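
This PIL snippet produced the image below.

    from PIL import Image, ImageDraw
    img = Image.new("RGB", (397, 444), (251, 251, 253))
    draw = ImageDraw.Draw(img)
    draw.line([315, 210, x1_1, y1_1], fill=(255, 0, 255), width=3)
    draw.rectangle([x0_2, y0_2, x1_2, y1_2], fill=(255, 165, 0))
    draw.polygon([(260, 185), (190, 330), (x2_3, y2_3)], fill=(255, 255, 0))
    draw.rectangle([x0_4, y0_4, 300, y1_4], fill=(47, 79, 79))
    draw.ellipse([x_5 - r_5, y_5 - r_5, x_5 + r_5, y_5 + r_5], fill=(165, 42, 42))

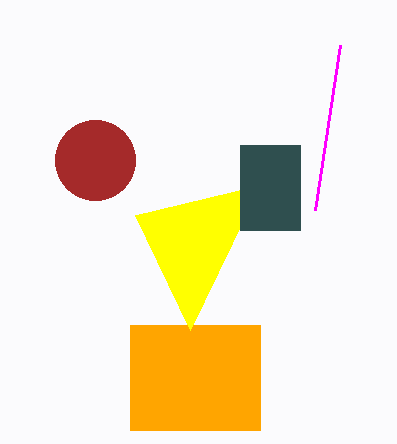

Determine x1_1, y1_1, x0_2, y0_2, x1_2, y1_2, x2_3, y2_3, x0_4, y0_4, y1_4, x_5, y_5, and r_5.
x1_1 = 340
y1_1 = 45
x0_2 = 130
y0_2 = 325
x1_2 = 260
y1_2 = 430
x2_3 = 135
y2_3 = 215
x0_4 = 240
y0_4 = 145
y1_4 = 230
x_5 = 95
y_5 = 160
r_5 = 40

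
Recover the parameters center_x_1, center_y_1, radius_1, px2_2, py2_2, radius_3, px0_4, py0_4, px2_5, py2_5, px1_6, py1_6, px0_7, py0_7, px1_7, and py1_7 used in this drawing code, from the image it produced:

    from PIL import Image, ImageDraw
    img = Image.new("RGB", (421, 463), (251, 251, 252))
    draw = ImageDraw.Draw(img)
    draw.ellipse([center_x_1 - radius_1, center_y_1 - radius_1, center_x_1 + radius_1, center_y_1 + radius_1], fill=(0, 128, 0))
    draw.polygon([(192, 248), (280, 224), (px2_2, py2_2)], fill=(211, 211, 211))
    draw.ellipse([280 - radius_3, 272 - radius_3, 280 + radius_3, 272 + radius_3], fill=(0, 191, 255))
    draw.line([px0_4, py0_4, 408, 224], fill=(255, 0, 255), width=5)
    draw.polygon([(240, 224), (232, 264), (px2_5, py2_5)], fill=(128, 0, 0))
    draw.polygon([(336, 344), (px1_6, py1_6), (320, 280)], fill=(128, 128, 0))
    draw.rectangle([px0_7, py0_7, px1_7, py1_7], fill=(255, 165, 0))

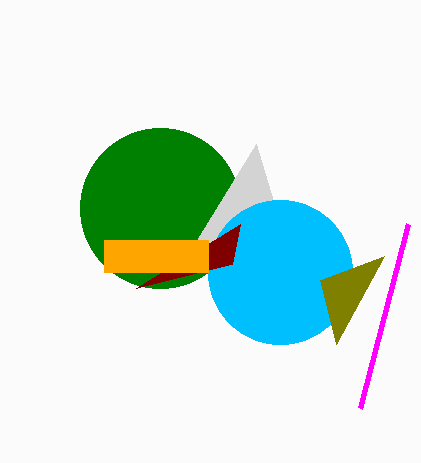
center_x_1 = 160; center_y_1 = 208; radius_1 = 80; px2_2 = 256; py2_2 = 144; radius_3 = 72; px0_4 = 360; py0_4 = 408; px2_5 = 136; py2_5 = 288; px1_6 = 384; py1_6 = 256; px0_7 = 104; py0_7 = 240; px1_7 = 208; py1_7 = 272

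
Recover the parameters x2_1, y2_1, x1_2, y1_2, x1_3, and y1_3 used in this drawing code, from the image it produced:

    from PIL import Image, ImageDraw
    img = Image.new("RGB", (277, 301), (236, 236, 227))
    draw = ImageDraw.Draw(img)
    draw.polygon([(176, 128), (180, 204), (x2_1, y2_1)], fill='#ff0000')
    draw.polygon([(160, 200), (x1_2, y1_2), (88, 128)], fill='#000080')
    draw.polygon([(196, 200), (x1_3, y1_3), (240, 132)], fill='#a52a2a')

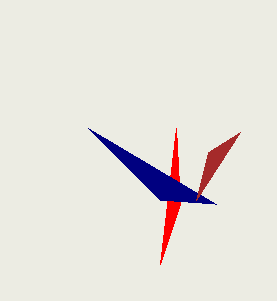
x2_1 = 160; y2_1 = 264; x1_2 = 216; y1_2 = 204; x1_3 = 208; y1_3 = 152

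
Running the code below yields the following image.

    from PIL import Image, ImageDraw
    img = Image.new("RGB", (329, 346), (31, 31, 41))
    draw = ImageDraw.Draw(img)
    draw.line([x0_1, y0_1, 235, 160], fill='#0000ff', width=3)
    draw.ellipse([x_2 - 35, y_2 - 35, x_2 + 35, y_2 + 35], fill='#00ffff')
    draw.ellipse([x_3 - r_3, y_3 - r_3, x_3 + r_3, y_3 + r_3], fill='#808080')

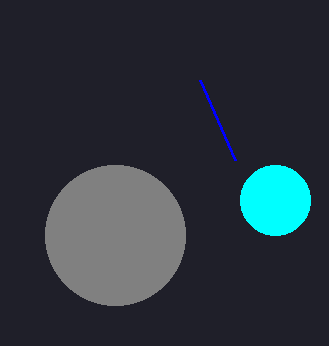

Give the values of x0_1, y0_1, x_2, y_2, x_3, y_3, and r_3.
x0_1 = 200, y0_1 = 80, x_2 = 275, y_2 = 200, x_3 = 115, y_3 = 235, r_3 = 70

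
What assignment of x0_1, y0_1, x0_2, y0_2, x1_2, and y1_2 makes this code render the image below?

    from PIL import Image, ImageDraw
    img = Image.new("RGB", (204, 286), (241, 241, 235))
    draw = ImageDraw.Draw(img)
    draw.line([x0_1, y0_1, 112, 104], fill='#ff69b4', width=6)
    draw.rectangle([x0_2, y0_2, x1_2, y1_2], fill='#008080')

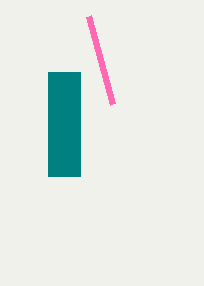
x0_1 = 88; y0_1 = 16; x0_2 = 48; y0_2 = 72; x1_2 = 80; y1_2 = 176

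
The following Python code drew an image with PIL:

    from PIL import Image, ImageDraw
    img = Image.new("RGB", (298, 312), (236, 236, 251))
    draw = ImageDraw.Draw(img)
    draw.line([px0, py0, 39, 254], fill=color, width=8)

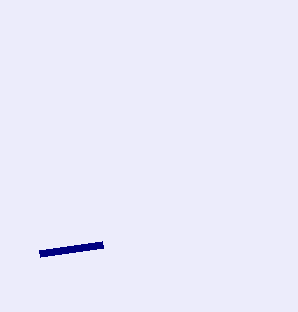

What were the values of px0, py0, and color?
px0 = 102, py0 = 245, color = 'navy'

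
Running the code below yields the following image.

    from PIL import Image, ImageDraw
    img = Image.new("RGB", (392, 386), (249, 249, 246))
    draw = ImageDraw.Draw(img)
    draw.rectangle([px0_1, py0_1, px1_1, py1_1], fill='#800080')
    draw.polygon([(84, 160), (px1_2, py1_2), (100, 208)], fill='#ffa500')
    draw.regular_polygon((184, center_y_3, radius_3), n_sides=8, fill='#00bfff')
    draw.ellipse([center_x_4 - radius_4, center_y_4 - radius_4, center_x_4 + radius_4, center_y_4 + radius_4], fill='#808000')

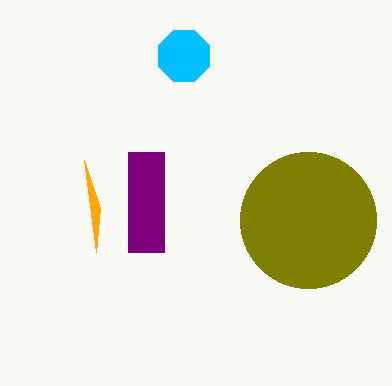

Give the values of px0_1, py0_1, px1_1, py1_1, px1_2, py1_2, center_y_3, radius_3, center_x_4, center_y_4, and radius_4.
px0_1 = 128, py0_1 = 152, px1_1 = 164, py1_1 = 252, px1_2 = 96, py1_2 = 252, center_y_3 = 56, radius_3 = 28, center_x_4 = 308, center_y_4 = 220, radius_4 = 68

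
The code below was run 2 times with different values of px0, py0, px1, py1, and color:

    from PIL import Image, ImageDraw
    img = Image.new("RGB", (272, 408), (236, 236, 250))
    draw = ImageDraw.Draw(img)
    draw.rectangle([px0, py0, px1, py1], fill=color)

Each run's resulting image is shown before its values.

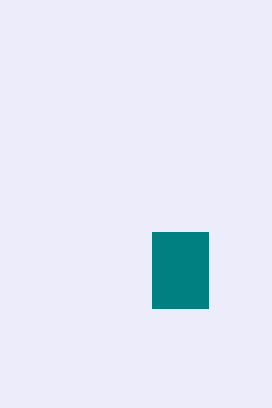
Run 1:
px0 = 152
py0 = 232
px1 = 208
py1 = 308
color = 'teal'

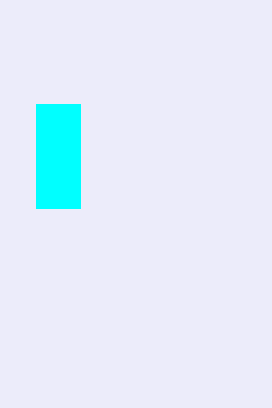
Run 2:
px0 = 36
py0 = 104
px1 = 80
py1 = 208
color = 'cyan'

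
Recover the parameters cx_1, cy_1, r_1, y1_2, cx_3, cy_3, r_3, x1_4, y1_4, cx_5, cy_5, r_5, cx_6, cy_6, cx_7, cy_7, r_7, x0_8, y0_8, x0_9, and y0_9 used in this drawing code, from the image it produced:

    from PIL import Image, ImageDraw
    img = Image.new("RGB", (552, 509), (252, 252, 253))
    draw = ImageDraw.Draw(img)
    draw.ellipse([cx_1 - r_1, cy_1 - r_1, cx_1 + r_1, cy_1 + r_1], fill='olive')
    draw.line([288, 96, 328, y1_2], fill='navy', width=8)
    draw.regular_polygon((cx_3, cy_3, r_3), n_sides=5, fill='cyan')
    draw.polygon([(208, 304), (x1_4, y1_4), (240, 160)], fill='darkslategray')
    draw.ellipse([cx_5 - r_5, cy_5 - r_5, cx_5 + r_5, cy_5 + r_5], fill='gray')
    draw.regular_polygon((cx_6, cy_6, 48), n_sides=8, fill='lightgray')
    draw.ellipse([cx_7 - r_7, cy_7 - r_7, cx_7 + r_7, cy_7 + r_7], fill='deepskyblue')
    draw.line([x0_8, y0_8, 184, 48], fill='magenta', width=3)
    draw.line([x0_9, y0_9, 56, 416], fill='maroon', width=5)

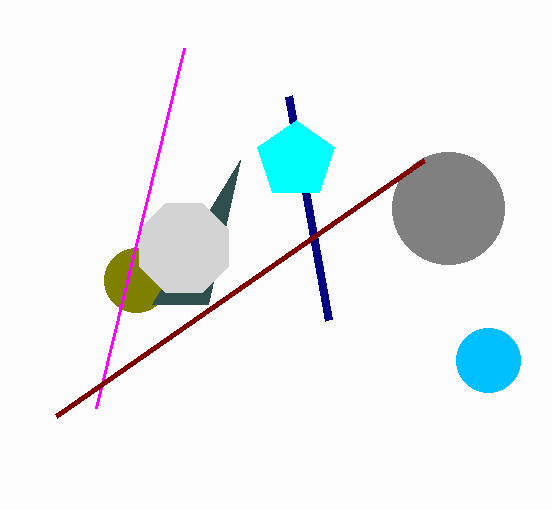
cx_1 = 136
cy_1 = 280
r_1 = 32
y1_2 = 320
cx_3 = 296
cy_3 = 160
r_3 = 40
x1_4 = 152
y1_4 = 304
cx_5 = 448
cy_5 = 208
r_5 = 56
cx_6 = 184
cy_6 = 248
cx_7 = 488
cy_7 = 360
r_7 = 32
x0_8 = 96
y0_8 = 408
x0_9 = 424
y0_9 = 160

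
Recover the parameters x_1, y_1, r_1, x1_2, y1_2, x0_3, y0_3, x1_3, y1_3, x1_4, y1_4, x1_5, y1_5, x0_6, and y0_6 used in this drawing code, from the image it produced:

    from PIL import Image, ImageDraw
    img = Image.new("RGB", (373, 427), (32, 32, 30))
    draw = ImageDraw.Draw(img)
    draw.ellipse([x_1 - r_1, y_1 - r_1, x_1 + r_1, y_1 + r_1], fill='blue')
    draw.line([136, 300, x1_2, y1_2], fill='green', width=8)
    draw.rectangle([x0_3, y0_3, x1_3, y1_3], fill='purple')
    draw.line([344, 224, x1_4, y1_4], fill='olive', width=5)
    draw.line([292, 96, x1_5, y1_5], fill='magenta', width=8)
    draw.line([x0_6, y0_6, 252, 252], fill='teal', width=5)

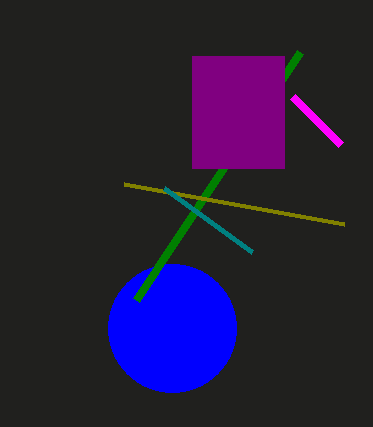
x_1 = 172, y_1 = 328, r_1 = 64, x1_2 = 300, y1_2 = 52, x0_3 = 192, y0_3 = 56, x1_3 = 284, y1_3 = 168, x1_4 = 124, y1_4 = 184, x1_5 = 340, y1_5 = 144, x0_6 = 164, y0_6 = 188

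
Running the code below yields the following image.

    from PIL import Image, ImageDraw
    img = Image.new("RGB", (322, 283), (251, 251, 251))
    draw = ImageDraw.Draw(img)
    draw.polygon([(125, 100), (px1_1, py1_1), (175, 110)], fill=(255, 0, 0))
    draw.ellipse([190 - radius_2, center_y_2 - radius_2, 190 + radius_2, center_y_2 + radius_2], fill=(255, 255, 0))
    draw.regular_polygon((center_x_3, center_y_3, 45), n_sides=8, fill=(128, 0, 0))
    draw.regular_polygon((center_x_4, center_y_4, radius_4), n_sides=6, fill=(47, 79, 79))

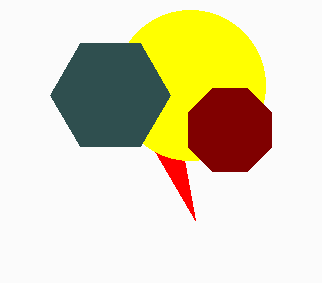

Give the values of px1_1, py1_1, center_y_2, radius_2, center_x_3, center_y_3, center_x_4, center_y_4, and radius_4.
px1_1 = 195
py1_1 = 220
center_y_2 = 85
radius_2 = 75
center_x_3 = 230
center_y_3 = 130
center_x_4 = 110
center_y_4 = 95
radius_4 = 60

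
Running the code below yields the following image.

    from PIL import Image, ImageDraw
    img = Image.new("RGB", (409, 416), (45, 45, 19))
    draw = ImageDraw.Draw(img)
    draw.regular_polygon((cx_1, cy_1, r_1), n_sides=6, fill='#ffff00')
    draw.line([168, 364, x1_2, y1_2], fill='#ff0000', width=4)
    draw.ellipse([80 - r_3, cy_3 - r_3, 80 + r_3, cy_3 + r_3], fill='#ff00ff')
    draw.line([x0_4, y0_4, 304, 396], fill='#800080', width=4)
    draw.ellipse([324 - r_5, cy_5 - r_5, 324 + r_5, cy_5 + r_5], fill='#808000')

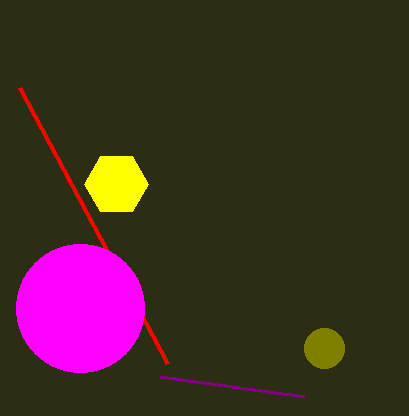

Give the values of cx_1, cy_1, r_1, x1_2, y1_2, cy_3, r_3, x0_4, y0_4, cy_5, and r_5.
cx_1 = 116, cy_1 = 184, r_1 = 32, x1_2 = 20, y1_2 = 88, cy_3 = 308, r_3 = 64, x0_4 = 160, y0_4 = 376, cy_5 = 348, r_5 = 20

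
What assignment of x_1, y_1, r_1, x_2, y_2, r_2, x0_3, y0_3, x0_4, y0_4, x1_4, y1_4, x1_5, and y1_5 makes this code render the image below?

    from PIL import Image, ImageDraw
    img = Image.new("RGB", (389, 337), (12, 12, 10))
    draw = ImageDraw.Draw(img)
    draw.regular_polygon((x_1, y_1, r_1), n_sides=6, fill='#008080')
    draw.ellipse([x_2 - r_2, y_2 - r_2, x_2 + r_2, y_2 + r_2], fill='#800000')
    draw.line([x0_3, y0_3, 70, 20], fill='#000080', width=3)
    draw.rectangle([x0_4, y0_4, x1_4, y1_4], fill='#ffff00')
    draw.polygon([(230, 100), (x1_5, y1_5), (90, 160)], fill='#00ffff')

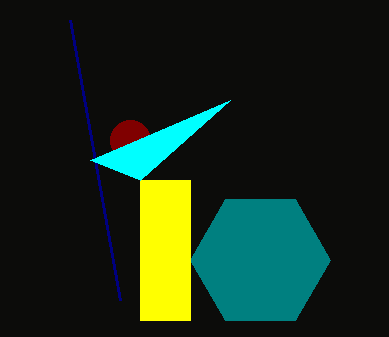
x_1 = 260; y_1 = 260; r_1 = 70; x_2 = 130; y_2 = 140; r_2 = 20; x0_3 = 120; y0_3 = 300; x0_4 = 140; y0_4 = 180; x1_4 = 190; y1_4 = 320; x1_5 = 140; y1_5 = 180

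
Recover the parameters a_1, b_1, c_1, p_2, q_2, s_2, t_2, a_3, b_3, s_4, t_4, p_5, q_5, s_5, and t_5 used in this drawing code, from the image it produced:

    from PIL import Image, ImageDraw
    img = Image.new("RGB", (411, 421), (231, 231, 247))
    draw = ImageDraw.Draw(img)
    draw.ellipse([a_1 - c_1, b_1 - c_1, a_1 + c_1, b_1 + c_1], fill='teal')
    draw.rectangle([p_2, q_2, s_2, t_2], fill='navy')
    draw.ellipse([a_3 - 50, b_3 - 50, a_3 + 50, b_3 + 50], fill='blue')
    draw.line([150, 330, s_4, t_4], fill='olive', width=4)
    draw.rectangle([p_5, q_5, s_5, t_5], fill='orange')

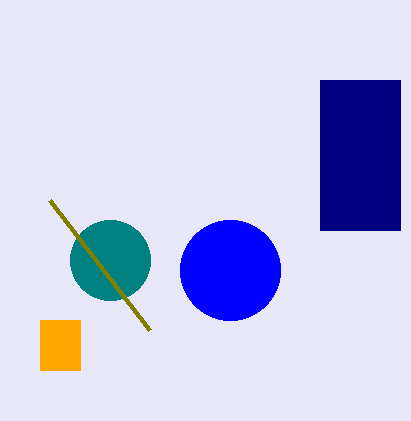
a_1 = 110; b_1 = 260; c_1 = 40; p_2 = 320; q_2 = 80; s_2 = 400; t_2 = 230; a_3 = 230; b_3 = 270; s_4 = 50; t_4 = 200; p_5 = 40; q_5 = 320; s_5 = 80; t_5 = 370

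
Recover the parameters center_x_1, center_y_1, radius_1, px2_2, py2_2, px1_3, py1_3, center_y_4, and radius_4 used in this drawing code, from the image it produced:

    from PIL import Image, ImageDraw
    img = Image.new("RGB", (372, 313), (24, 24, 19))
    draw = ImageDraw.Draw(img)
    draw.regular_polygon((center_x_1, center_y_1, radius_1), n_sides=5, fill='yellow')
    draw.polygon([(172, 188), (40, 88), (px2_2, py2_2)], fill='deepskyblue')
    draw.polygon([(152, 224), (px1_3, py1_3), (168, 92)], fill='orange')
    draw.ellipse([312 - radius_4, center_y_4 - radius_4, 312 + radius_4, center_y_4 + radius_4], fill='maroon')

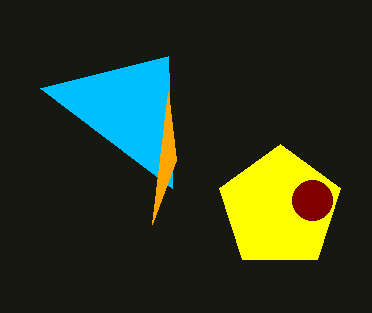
center_x_1 = 280, center_y_1 = 208, radius_1 = 64, px2_2 = 168, py2_2 = 56, px1_3 = 176, py1_3 = 160, center_y_4 = 200, radius_4 = 20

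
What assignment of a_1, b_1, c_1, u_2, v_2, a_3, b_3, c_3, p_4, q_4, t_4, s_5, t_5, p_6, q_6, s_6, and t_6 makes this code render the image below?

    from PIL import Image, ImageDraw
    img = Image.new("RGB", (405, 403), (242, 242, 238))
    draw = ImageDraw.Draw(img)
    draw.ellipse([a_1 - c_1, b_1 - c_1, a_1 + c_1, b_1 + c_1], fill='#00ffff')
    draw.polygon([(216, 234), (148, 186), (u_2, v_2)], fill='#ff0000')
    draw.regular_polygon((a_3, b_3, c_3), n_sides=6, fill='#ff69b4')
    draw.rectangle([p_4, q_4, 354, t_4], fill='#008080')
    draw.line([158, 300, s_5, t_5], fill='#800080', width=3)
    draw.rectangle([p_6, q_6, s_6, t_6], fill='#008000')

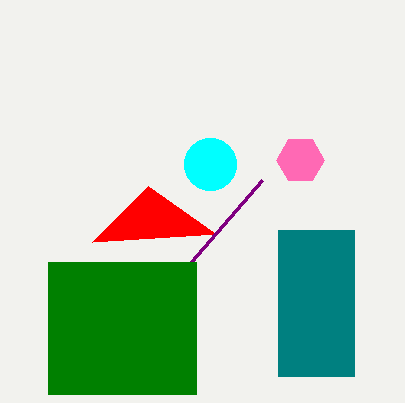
a_1 = 210
b_1 = 164
c_1 = 26
u_2 = 92
v_2 = 242
a_3 = 300
b_3 = 160
c_3 = 24
p_4 = 278
q_4 = 230
t_4 = 376
s_5 = 262
t_5 = 180
p_6 = 48
q_6 = 262
s_6 = 196
t_6 = 394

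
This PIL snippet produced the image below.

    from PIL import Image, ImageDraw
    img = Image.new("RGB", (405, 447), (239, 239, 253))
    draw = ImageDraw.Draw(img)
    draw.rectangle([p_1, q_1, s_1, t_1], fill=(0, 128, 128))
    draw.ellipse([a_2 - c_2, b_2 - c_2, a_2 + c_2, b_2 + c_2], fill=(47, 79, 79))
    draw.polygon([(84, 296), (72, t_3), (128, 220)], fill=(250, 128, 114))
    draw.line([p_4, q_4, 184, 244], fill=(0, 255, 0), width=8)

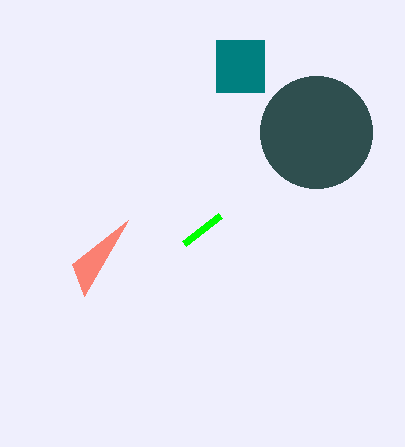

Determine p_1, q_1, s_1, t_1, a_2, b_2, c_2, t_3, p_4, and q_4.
p_1 = 216; q_1 = 40; s_1 = 264; t_1 = 92; a_2 = 316; b_2 = 132; c_2 = 56; t_3 = 264; p_4 = 220; q_4 = 216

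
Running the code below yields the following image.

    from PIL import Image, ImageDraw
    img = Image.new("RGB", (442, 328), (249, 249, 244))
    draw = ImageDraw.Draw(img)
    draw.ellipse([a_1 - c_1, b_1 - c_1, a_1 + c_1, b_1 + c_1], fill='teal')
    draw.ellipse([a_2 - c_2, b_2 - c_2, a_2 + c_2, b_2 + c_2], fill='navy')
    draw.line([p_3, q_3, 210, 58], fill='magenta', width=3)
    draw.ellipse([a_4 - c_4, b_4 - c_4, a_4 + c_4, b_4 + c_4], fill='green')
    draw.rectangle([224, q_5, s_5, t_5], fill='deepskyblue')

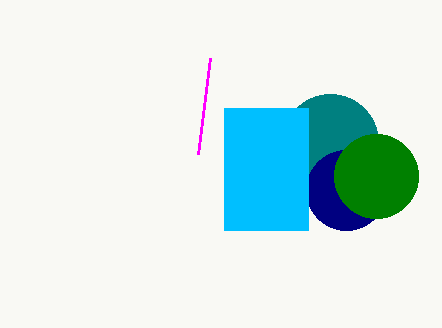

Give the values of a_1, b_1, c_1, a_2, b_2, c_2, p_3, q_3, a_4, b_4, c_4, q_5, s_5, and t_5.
a_1 = 330
b_1 = 142
c_1 = 48
a_2 = 346
b_2 = 190
c_2 = 40
p_3 = 198
q_3 = 154
a_4 = 376
b_4 = 176
c_4 = 42
q_5 = 108
s_5 = 308
t_5 = 230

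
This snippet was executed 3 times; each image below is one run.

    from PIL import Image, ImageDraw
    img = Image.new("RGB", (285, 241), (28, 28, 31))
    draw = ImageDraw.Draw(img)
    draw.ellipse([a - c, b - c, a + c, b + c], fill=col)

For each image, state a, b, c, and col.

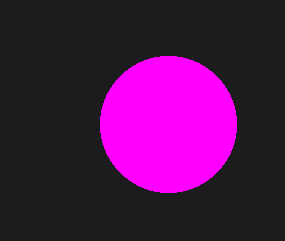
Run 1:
a = 168; b = 124; c = 68; col = 'magenta'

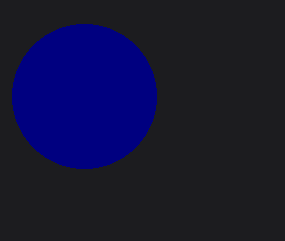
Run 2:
a = 84; b = 96; c = 72; col = 'navy'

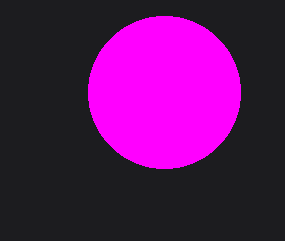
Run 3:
a = 164, b = 92, c = 76, col = 'magenta'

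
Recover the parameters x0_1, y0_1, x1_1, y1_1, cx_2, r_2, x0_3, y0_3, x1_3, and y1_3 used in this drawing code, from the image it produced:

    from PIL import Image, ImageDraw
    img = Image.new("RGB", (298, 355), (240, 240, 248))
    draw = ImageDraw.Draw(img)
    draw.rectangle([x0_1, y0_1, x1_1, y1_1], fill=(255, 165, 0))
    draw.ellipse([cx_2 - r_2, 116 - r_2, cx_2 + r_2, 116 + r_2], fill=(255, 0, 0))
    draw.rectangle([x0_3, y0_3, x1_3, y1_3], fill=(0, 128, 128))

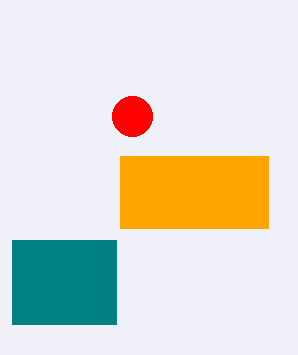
x0_1 = 120, y0_1 = 156, x1_1 = 268, y1_1 = 228, cx_2 = 132, r_2 = 20, x0_3 = 12, y0_3 = 240, x1_3 = 116, y1_3 = 324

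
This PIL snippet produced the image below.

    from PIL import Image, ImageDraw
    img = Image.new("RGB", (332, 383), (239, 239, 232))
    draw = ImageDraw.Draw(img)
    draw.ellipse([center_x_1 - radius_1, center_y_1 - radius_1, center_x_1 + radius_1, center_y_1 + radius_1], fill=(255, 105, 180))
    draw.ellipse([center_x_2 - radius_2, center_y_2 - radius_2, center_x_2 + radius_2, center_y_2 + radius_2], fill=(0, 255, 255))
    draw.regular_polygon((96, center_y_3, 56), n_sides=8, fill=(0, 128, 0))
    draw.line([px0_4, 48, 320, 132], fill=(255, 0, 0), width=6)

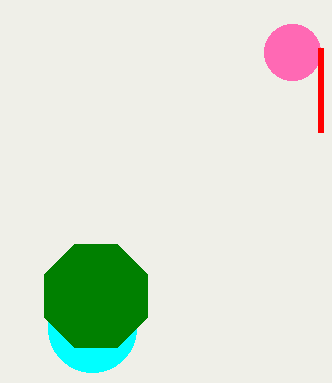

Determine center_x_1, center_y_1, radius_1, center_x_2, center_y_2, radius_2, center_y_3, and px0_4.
center_x_1 = 292
center_y_1 = 52
radius_1 = 28
center_x_2 = 92
center_y_2 = 328
radius_2 = 44
center_y_3 = 296
px0_4 = 320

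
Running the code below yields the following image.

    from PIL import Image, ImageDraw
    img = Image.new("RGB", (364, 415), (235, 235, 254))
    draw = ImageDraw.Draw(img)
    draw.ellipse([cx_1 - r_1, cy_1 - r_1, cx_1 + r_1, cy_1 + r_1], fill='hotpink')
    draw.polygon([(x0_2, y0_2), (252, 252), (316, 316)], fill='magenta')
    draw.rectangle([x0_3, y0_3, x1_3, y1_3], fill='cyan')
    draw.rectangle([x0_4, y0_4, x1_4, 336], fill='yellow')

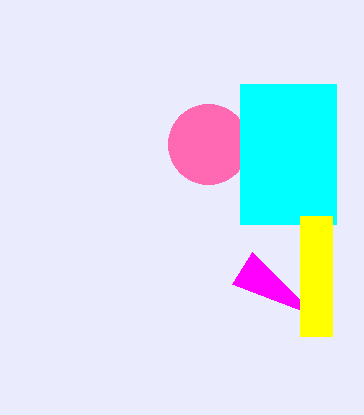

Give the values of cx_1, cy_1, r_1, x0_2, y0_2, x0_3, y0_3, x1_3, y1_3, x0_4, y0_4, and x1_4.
cx_1 = 208, cy_1 = 144, r_1 = 40, x0_2 = 232, y0_2 = 284, x0_3 = 240, y0_3 = 84, x1_3 = 336, y1_3 = 224, x0_4 = 300, y0_4 = 216, x1_4 = 332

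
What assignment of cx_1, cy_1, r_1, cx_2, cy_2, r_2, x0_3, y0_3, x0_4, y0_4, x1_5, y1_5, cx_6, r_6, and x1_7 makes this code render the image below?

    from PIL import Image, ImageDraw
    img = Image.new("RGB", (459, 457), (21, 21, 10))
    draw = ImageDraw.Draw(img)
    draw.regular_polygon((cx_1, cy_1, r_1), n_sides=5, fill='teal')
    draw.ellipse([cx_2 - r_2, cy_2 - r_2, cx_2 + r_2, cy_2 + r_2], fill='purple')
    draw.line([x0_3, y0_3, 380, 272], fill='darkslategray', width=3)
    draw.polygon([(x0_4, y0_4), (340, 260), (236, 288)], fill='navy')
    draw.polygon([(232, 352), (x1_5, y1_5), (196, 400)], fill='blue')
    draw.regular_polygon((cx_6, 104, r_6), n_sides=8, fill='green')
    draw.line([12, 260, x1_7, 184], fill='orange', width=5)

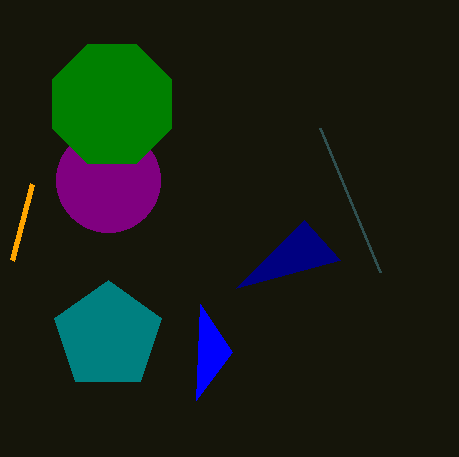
cx_1 = 108
cy_1 = 336
r_1 = 56
cx_2 = 108
cy_2 = 180
r_2 = 52
x0_3 = 320
y0_3 = 128
x0_4 = 304
y0_4 = 220
x1_5 = 200
y1_5 = 304
cx_6 = 112
r_6 = 64
x1_7 = 32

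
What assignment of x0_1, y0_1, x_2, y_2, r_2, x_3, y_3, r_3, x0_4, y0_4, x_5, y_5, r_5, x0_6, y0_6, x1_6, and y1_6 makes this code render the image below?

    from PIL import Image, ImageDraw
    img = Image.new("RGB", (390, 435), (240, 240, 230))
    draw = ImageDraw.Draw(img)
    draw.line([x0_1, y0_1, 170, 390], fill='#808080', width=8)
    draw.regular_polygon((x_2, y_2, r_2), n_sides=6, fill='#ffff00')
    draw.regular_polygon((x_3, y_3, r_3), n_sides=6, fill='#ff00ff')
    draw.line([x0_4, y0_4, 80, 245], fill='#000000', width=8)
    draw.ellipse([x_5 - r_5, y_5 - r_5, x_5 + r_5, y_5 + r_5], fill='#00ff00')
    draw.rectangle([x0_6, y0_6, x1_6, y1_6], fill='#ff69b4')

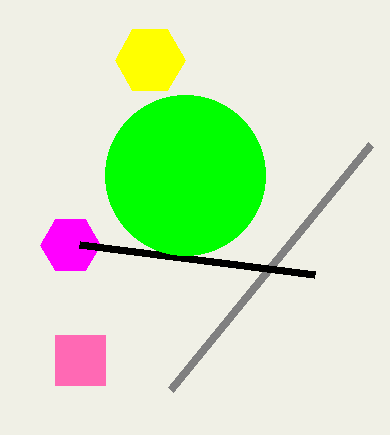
x0_1 = 370; y0_1 = 145; x_2 = 150; y_2 = 60; r_2 = 35; x_3 = 70; y_3 = 245; r_3 = 30; x0_4 = 315; y0_4 = 275; x_5 = 185; y_5 = 175; r_5 = 80; x0_6 = 55; y0_6 = 335; x1_6 = 105; y1_6 = 385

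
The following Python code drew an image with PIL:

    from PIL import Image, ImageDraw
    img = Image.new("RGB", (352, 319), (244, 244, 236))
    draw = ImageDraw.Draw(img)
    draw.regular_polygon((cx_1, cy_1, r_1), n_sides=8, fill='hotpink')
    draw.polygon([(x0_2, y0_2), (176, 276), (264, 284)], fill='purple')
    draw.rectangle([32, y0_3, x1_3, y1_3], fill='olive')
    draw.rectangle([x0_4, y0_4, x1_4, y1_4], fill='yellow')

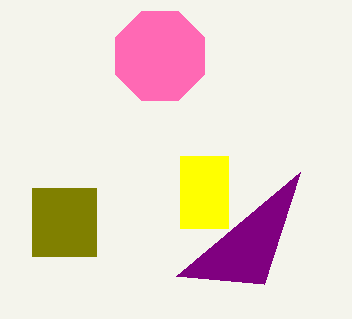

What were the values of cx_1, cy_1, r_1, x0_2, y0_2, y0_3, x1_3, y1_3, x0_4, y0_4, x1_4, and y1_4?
cx_1 = 160; cy_1 = 56; r_1 = 48; x0_2 = 300; y0_2 = 172; y0_3 = 188; x1_3 = 96; y1_3 = 256; x0_4 = 180; y0_4 = 156; x1_4 = 228; y1_4 = 228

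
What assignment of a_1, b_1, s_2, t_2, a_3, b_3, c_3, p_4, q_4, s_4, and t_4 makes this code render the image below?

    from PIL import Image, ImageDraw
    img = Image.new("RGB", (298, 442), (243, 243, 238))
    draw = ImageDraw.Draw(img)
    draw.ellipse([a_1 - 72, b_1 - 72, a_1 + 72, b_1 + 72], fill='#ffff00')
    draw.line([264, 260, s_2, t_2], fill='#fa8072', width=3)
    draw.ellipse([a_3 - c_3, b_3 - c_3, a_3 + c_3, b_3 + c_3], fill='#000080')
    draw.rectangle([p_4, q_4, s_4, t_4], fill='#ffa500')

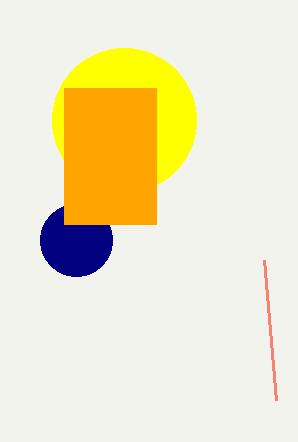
a_1 = 124, b_1 = 120, s_2 = 276, t_2 = 400, a_3 = 76, b_3 = 240, c_3 = 36, p_4 = 64, q_4 = 88, s_4 = 156, t_4 = 224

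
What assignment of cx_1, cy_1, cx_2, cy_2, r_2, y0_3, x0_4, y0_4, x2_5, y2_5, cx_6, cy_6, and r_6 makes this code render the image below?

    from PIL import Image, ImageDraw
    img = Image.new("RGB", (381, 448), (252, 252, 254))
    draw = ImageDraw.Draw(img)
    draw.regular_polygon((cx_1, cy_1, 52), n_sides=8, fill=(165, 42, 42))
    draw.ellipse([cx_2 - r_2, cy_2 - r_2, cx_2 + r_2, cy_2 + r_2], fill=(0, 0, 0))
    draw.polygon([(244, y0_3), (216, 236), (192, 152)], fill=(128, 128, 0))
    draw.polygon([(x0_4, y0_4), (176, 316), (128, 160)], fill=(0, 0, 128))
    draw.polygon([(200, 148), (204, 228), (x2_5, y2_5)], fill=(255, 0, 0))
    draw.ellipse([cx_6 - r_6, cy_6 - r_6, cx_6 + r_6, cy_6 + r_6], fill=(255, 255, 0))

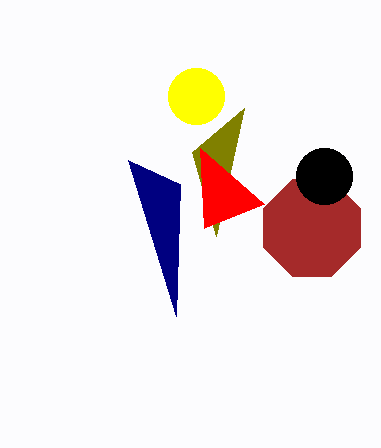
cx_1 = 312, cy_1 = 228, cx_2 = 324, cy_2 = 176, r_2 = 28, y0_3 = 108, x0_4 = 180, y0_4 = 184, x2_5 = 264, y2_5 = 204, cx_6 = 196, cy_6 = 96, r_6 = 28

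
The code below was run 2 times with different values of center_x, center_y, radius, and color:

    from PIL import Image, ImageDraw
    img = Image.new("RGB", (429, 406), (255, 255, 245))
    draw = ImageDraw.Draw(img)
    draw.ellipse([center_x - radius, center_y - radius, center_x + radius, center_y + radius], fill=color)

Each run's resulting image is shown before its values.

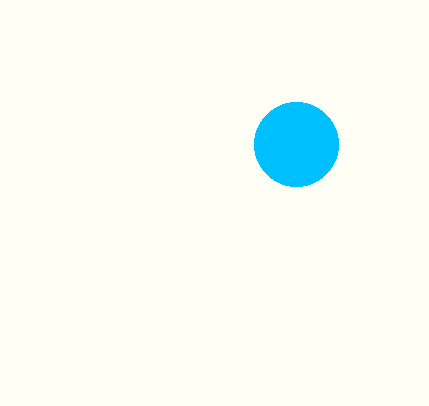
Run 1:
center_x = 296, center_y = 144, radius = 42, color = 'deepskyblue'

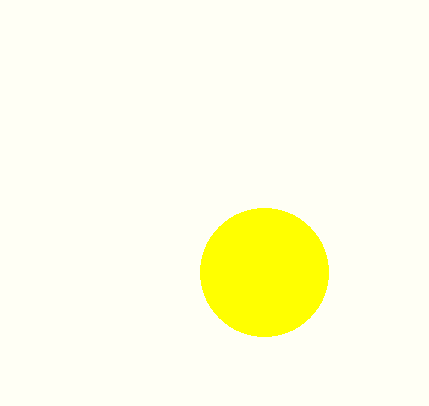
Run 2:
center_x = 264
center_y = 272
radius = 64
color = 'yellow'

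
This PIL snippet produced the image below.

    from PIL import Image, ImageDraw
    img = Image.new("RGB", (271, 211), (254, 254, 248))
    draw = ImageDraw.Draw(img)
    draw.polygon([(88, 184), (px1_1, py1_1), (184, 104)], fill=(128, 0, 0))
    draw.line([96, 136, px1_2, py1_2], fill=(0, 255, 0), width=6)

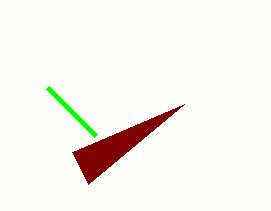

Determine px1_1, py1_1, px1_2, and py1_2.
px1_1 = 72; py1_1 = 152; px1_2 = 48; py1_2 = 88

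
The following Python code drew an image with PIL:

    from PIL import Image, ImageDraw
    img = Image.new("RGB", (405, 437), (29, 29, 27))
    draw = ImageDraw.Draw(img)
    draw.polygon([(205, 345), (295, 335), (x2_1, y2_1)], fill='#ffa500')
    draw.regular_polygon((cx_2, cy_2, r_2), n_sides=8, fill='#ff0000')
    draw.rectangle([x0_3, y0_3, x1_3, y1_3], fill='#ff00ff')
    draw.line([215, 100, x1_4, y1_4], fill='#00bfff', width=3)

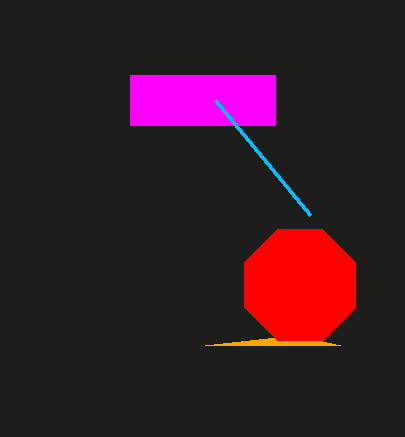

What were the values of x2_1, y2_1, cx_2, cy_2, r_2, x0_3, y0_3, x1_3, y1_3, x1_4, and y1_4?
x2_1 = 340; y2_1 = 345; cx_2 = 300; cy_2 = 285; r_2 = 60; x0_3 = 130; y0_3 = 75; x1_3 = 275; y1_3 = 125; x1_4 = 310; y1_4 = 215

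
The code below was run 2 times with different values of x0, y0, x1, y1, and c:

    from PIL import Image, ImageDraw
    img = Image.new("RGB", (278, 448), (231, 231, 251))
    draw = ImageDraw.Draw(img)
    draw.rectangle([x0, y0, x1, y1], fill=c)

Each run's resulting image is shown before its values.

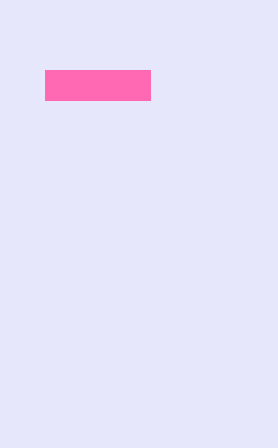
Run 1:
x0 = 45
y0 = 70
x1 = 150
y1 = 100
c = 'hotpink'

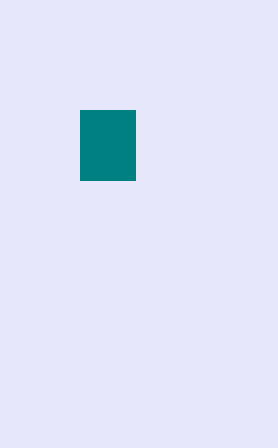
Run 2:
x0 = 80
y0 = 110
x1 = 135
y1 = 180
c = 'teal'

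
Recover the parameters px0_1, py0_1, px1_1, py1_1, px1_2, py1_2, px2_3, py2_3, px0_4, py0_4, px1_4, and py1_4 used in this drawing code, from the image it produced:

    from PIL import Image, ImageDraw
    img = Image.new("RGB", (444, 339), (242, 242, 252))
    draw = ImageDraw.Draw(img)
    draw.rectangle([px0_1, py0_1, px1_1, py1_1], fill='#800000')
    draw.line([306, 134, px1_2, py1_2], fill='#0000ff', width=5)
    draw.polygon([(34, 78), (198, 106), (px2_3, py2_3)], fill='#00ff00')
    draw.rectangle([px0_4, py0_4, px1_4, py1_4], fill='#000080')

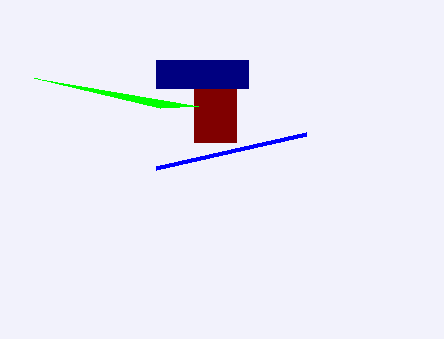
px0_1 = 194; py0_1 = 60; px1_1 = 236; py1_1 = 142; px1_2 = 156; py1_2 = 168; px2_3 = 160; py2_3 = 108; px0_4 = 156; py0_4 = 60; px1_4 = 248; py1_4 = 88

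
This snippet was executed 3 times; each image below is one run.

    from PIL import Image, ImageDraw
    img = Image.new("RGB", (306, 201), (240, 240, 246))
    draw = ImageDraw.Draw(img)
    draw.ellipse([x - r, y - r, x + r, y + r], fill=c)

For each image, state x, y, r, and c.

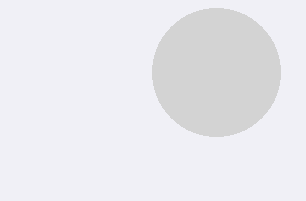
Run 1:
x = 216, y = 72, r = 64, c = 'lightgray'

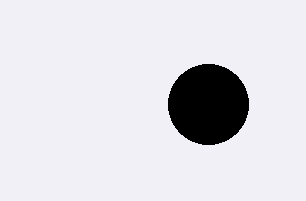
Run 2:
x = 208, y = 104, r = 40, c = 'black'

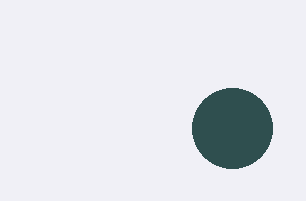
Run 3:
x = 232, y = 128, r = 40, c = 'darkslategray'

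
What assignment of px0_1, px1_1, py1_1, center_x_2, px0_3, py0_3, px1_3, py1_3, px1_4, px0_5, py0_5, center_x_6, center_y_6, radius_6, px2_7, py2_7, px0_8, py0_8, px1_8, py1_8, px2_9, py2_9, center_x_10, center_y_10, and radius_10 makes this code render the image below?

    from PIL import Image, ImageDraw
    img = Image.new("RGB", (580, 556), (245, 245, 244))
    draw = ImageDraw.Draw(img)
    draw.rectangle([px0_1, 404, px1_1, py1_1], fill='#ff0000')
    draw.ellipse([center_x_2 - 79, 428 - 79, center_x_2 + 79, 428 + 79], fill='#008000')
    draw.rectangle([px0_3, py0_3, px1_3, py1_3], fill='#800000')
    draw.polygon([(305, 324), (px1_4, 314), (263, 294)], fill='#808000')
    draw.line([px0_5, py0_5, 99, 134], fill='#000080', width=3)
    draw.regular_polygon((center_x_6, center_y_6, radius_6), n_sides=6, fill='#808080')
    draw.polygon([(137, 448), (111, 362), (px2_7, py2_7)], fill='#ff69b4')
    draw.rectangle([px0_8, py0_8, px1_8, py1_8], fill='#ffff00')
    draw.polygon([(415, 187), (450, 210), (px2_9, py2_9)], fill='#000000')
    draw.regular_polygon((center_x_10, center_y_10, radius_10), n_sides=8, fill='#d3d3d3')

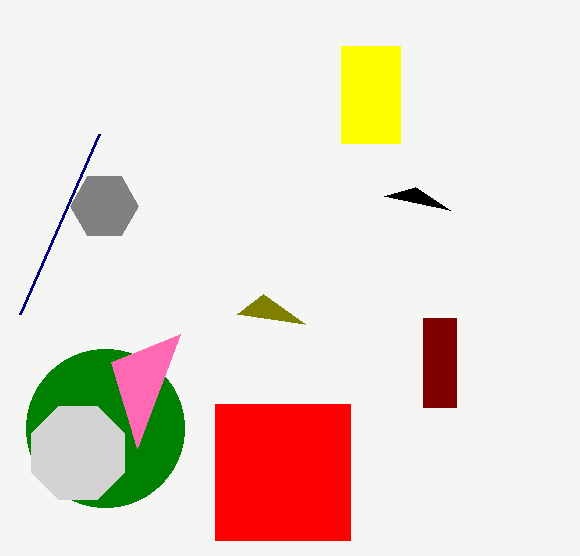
px0_1 = 215
px1_1 = 350
py1_1 = 540
center_x_2 = 105
px0_3 = 423
py0_3 = 318
px1_3 = 456
py1_3 = 407
px1_4 = 237
px0_5 = 20
py0_5 = 314
center_x_6 = 104
center_y_6 = 206
radius_6 = 34
px2_7 = 180
py2_7 = 334
px0_8 = 341
py0_8 = 46
px1_8 = 400
py1_8 = 143
px2_9 = 384
py2_9 = 196
center_x_10 = 78
center_y_10 = 453
radius_10 = 50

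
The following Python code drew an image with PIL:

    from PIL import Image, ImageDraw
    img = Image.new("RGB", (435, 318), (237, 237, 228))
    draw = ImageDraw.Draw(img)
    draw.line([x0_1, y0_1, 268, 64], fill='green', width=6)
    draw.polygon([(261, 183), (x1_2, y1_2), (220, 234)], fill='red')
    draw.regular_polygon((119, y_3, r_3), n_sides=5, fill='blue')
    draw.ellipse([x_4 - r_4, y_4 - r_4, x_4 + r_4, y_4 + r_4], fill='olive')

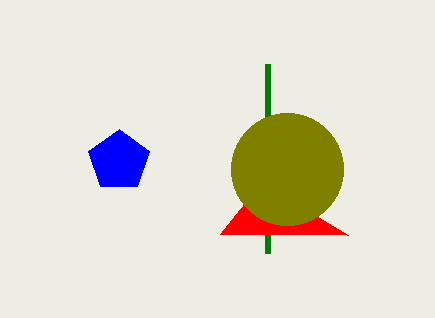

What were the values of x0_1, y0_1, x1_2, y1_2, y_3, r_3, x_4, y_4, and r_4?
x0_1 = 268
y0_1 = 253
x1_2 = 348
y1_2 = 235
y_3 = 161
r_3 = 32
x_4 = 287
y_4 = 169
r_4 = 56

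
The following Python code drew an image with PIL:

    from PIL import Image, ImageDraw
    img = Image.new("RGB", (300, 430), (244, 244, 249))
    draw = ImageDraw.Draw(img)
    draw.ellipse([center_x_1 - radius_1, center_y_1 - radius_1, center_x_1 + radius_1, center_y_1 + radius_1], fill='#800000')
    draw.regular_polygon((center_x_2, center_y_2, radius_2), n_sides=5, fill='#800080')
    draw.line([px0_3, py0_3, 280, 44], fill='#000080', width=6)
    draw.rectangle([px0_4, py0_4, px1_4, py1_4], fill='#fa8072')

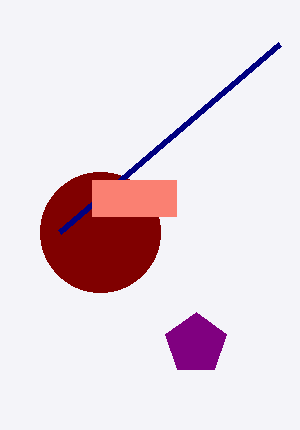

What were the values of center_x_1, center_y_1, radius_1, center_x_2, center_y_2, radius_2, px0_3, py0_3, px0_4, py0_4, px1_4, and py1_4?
center_x_1 = 100
center_y_1 = 232
radius_1 = 60
center_x_2 = 196
center_y_2 = 344
radius_2 = 32
px0_3 = 60
py0_3 = 232
px0_4 = 92
py0_4 = 180
px1_4 = 176
py1_4 = 216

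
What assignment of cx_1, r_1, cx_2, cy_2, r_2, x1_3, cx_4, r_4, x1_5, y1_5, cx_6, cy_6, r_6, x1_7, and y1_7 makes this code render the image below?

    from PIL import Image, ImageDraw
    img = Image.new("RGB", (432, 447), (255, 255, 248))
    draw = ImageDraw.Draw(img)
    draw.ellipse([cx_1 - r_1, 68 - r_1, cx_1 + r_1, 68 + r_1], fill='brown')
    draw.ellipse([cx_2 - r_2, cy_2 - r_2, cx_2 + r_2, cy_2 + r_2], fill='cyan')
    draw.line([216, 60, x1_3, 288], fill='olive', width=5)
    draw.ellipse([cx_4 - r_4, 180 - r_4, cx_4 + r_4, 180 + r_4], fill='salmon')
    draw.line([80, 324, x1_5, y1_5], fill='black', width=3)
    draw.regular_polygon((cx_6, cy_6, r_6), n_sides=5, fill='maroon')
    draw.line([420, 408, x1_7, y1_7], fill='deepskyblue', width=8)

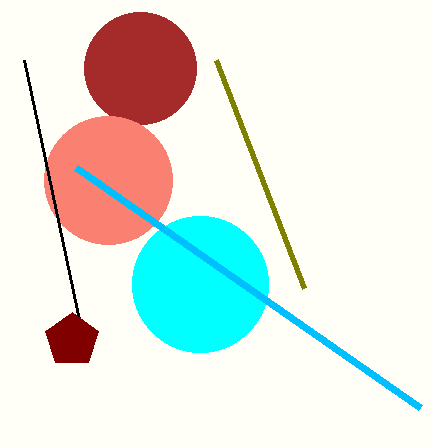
cx_1 = 140, r_1 = 56, cx_2 = 200, cy_2 = 284, r_2 = 68, x1_3 = 304, cx_4 = 108, r_4 = 64, x1_5 = 24, y1_5 = 60, cx_6 = 72, cy_6 = 340, r_6 = 28, x1_7 = 76, y1_7 = 168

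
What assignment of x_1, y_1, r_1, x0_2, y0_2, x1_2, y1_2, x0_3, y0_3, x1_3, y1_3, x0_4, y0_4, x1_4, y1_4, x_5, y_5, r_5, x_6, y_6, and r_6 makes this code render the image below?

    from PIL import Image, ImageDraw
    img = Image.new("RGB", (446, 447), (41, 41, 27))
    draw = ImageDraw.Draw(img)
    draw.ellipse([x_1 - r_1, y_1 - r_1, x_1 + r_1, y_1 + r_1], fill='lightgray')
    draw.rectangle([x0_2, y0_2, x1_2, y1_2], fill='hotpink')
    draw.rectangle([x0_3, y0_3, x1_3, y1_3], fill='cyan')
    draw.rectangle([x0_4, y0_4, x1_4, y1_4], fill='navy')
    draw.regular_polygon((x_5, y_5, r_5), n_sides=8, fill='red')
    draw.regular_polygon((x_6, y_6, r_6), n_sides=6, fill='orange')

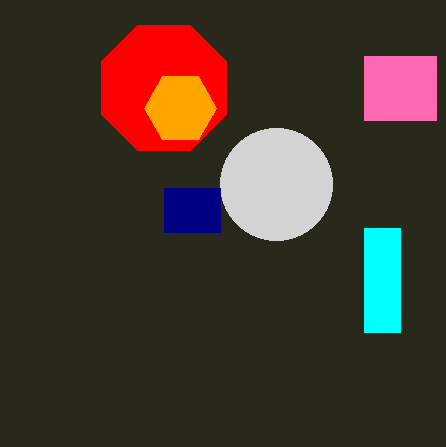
x_1 = 276; y_1 = 184; r_1 = 56; x0_2 = 364; y0_2 = 56; x1_2 = 436; y1_2 = 120; x0_3 = 364; y0_3 = 228; x1_3 = 400; y1_3 = 332; x0_4 = 164; y0_4 = 188; x1_4 = 220; y1_4 = 232; x_5 = 164; y_5 = 88; r_5 = 68; x_6 = 180; y_6 = 108; r_6 = 36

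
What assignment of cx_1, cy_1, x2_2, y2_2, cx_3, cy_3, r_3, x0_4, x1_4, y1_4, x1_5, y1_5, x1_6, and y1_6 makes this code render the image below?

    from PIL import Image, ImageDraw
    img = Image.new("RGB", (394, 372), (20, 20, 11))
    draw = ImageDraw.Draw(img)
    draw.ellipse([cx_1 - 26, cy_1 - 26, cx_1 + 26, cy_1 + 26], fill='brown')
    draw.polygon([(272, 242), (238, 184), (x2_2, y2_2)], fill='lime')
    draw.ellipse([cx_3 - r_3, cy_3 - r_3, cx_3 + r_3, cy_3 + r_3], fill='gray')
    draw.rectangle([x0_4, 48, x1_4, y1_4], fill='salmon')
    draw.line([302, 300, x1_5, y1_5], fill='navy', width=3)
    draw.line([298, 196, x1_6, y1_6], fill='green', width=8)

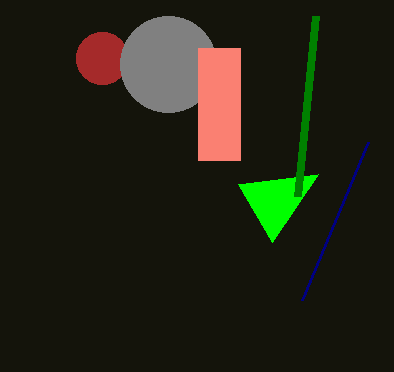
cx_1 = 102
cy_1 = 58
x2_2 = 318
y2_2 = 174
cx_3 = 168
cy_3 = 64
r_3 = 48
x0_4 = 198
x1_4 = 240
y1_4 = 160
x1_5 = 368
y1_5 = 142
x1_6 = 316
y1_6 = 16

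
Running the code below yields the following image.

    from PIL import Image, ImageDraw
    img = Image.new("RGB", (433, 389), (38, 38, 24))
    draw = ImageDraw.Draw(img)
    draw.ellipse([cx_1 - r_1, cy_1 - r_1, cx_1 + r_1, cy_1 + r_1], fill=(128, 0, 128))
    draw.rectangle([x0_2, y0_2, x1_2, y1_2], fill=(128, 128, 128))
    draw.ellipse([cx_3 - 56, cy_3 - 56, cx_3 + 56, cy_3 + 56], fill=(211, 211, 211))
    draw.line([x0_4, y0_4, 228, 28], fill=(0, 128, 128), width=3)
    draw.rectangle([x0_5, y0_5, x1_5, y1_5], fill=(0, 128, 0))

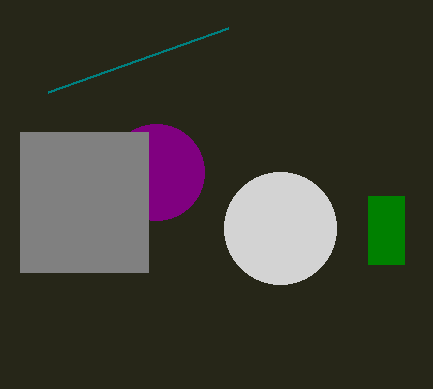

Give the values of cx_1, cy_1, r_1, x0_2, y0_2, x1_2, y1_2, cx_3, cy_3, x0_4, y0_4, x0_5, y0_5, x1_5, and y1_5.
cx_1 = 156
cy_1 = 172
r_1 = 48
x0_2 = 20
y0_2 = 132
x1_2 = 148
y1_2 = 272
cx_3 = 280
cy_3 = 228
x0_4 = 48
y0_4 = 92
x0_5 = 368
y0_5 = 196
x1_5 = 404
y1_5 = 264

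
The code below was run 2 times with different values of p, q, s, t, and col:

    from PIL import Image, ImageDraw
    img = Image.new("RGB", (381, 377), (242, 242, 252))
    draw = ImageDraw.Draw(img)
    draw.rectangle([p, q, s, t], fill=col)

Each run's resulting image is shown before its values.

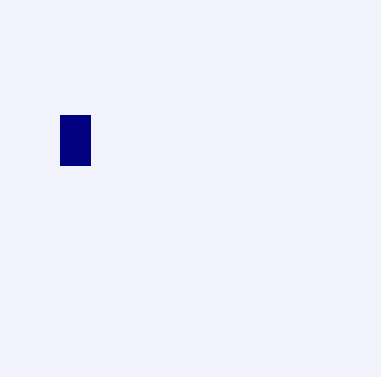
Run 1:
p = 60, q = 115, s = 90, t = 165, col = 'navy'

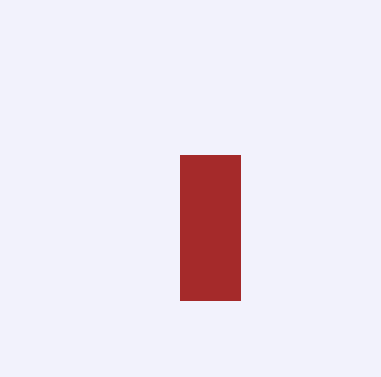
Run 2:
p = 180
q = 155
s = 240
t = 300
col = 'brown'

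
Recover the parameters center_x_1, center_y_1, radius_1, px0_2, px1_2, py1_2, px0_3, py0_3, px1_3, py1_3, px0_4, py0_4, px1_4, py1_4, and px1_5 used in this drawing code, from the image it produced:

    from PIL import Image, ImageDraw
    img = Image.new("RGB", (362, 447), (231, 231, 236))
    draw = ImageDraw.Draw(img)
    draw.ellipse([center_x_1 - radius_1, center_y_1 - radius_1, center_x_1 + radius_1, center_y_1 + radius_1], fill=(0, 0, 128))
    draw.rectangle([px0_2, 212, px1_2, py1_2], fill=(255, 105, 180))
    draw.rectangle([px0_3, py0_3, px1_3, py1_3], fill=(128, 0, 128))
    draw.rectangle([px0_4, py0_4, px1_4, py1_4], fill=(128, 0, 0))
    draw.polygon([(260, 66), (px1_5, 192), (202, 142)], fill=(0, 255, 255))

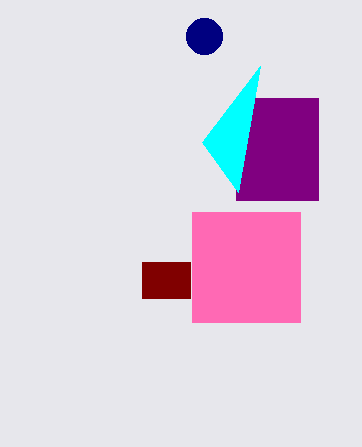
center_x_1 = 204
center_y_1 = 36
radius_1 = 18
px0_2 = 192
px1_2 = 300
py1_2 = 322
px0_3 = 236
py0_3 = 98
px1_3 = 318
py1_3 = 200
px0_4 = 142
py0_4 = 262
px1_4 = 190
py1_4 = 298
px1_5 = 238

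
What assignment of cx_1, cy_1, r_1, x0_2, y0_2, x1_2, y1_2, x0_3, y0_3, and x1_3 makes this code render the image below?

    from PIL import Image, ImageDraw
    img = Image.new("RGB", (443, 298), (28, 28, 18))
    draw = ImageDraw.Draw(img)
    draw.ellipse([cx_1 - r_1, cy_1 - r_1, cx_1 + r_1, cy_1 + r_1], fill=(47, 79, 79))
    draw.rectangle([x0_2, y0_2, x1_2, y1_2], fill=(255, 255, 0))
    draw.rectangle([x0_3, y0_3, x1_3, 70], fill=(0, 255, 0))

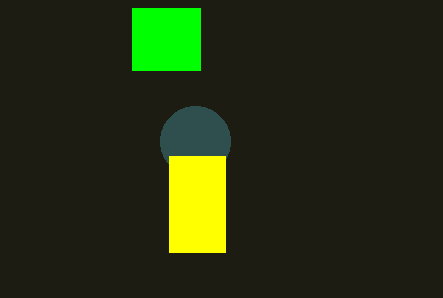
cx_1 = 195
cy_1 = 141
r_1 = 35
x0_2 = 169
y0_2 = 156
x1_2 = 225
y1_2 = 252
x0_3 = 132
y0_3 = 8
x1_3 = 200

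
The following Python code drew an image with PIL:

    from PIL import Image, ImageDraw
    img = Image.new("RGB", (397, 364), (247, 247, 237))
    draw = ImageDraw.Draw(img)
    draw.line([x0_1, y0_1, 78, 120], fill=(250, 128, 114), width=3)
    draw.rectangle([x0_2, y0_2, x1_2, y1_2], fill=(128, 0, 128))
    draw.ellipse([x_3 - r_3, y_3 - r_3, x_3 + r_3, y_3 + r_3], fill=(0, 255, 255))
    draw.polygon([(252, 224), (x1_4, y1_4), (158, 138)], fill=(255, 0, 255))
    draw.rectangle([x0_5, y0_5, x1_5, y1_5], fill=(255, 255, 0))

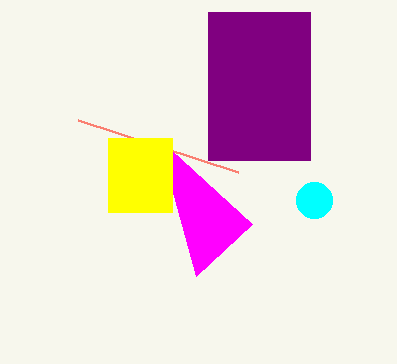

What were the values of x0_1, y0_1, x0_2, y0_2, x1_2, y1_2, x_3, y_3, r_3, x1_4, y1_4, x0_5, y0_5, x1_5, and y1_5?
x0_1 = 238, y0_1 = 172, x0_2 = 208, y0_2 = 12, x1_2 = 310, y1_2 = 160, x_3 = 314, y_3 = 200, r_3 = 18, x1_4 = 196, y1_4 = 276, x0_5 = 108, y0_5 = 138, x1_5 = 172, y1_5 = 212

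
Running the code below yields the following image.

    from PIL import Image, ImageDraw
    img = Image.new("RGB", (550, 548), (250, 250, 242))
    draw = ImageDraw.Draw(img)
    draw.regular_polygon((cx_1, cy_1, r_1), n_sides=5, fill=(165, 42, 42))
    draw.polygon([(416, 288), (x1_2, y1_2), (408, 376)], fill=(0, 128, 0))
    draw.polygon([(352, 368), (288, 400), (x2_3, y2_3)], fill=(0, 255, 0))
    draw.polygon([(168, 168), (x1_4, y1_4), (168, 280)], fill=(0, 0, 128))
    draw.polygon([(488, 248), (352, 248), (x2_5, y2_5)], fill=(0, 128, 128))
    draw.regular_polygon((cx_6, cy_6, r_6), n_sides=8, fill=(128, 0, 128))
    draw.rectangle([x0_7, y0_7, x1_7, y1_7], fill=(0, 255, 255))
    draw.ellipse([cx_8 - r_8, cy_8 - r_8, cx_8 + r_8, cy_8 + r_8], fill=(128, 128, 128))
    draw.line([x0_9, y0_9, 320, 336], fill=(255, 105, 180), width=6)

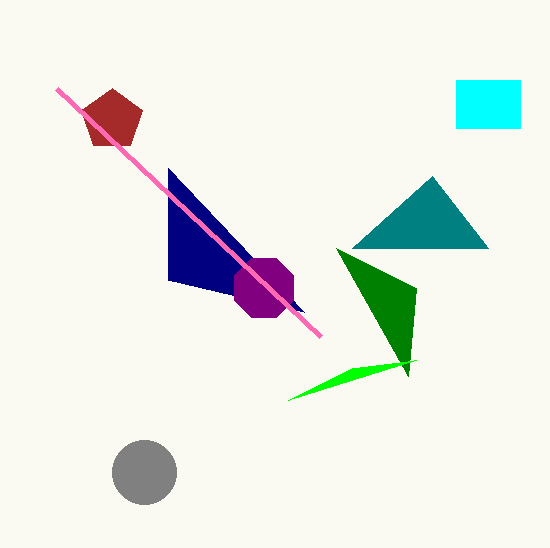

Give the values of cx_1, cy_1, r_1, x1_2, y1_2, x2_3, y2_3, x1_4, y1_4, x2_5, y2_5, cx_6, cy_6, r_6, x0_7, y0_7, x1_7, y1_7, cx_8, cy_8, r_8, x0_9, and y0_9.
cx_1 = 112; cy_1 = 120; r_1 = 32; x1_2 = 336; y1_2 = 248; x2_3 = 416; y2_3 = 360; x1_4 = 304; y1_4 = 312; x2_5 = 432; y2_5 = 176; cx_6 = 264; cy_6 = 288; r_6 = 32; x0_7 = 456; y0_7 = 80; x1_7 = 520; y1_7 = 128; cx_8 = 144; cy_8 = 472; r_8 = 32; x0_9 = 56; y0_9 = 88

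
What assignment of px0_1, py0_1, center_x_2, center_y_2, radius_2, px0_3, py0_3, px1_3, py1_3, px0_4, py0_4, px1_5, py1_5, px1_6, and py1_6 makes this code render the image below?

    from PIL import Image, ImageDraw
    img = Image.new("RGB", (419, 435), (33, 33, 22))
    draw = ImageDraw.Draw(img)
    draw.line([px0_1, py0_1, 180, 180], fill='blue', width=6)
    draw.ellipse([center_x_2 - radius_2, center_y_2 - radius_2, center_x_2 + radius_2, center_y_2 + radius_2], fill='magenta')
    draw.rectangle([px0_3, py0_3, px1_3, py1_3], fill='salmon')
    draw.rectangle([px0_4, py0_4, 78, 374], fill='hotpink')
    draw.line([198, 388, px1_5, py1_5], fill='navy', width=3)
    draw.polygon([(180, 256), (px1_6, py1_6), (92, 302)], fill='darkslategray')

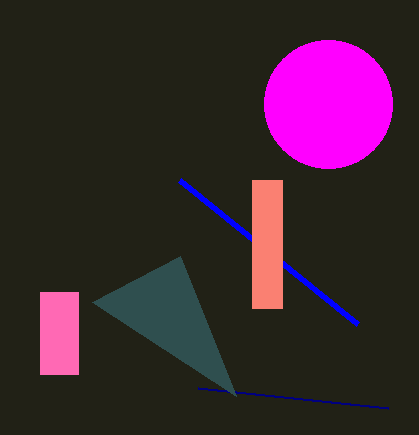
px0_1 = 358, py0_1 = 324, center_x_2 = 328, center_y_2 = 104, radius_2 = 64, px0_3 = 252, py0_3 = 180, px1_3 = 282, py1_3 = 308, px0_4 = 40, py0_4 = 292, px1_5 = 388, py1_5 = 408, px1_6 = 236, py1_6 = 396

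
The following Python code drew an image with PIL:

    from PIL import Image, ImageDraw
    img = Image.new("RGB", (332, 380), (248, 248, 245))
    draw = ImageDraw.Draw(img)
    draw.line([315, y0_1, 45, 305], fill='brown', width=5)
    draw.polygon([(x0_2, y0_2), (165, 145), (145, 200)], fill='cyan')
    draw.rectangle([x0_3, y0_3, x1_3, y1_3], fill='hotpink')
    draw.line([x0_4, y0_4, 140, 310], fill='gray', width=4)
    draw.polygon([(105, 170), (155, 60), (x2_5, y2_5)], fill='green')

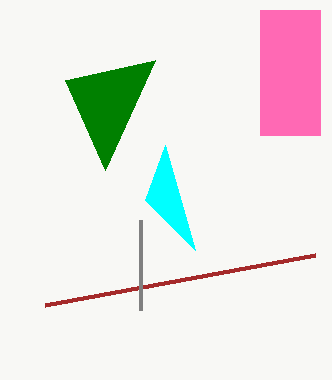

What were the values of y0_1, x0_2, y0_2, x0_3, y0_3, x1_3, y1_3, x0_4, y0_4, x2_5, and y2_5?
y0_1 = 255; x0_2 = 195; y0_2 = 250; x0_3 = 260; y0_3 = 10; x1_3 = 320; y1_3 = 135; x0_4 = 140; y0_4 = 220; x2_5 = 65; y2_5 = 80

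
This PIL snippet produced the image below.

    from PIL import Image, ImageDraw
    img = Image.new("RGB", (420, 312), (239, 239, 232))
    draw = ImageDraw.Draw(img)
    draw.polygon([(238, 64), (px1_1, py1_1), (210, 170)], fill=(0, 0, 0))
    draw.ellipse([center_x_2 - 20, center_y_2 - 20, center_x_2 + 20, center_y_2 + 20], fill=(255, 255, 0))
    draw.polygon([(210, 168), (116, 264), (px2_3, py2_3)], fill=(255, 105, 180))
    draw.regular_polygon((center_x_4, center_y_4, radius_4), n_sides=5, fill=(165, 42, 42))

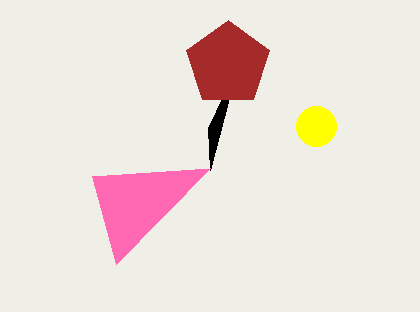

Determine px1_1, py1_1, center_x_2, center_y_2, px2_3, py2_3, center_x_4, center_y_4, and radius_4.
px1_1 = 208
py1_1 = 128
center_x_2 = 316
center_y_2 = 126
px2_3 = 92
py2_3 = 176
center_x_4 = 228
center_y_4 = 64
radius_4 = 44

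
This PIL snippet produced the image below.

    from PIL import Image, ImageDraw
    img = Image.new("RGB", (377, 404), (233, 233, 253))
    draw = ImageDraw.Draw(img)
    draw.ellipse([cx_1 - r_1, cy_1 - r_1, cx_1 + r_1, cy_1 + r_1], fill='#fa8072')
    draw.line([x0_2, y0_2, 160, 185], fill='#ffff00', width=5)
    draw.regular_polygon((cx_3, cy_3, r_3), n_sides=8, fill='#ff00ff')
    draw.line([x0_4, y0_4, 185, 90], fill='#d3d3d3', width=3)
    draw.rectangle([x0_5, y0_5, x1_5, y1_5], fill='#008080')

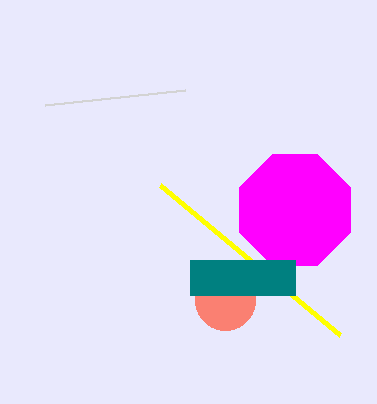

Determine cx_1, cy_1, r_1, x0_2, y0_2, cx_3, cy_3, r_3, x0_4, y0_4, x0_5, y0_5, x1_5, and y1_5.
cx_1 = 225
cy_1 = 300
r_1 = 30
x0_2 = 340
y0_2 = 335
cx_3 = 295
cy_3 = 210
r_3 = 60
x0_4 = 45
y0_4 = 105
x0_5 = 190
y0_5 = 260
x1_5 = 295
y1_5 = 295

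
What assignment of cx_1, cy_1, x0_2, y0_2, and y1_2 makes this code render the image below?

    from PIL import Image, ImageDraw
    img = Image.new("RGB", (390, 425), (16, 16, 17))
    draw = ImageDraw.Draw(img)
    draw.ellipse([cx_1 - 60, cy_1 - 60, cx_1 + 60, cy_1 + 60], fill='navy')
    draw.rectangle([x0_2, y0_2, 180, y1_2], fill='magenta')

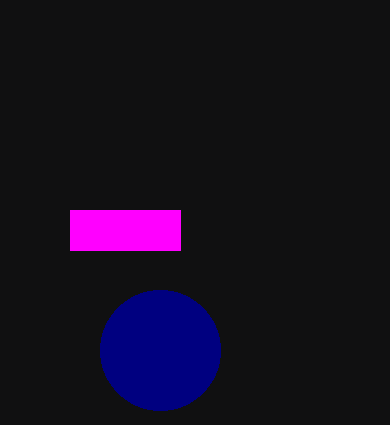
cx_1 = 160; cy_1 = 350; x0_2 = 70; y0_2 = 210; y1_2 = 250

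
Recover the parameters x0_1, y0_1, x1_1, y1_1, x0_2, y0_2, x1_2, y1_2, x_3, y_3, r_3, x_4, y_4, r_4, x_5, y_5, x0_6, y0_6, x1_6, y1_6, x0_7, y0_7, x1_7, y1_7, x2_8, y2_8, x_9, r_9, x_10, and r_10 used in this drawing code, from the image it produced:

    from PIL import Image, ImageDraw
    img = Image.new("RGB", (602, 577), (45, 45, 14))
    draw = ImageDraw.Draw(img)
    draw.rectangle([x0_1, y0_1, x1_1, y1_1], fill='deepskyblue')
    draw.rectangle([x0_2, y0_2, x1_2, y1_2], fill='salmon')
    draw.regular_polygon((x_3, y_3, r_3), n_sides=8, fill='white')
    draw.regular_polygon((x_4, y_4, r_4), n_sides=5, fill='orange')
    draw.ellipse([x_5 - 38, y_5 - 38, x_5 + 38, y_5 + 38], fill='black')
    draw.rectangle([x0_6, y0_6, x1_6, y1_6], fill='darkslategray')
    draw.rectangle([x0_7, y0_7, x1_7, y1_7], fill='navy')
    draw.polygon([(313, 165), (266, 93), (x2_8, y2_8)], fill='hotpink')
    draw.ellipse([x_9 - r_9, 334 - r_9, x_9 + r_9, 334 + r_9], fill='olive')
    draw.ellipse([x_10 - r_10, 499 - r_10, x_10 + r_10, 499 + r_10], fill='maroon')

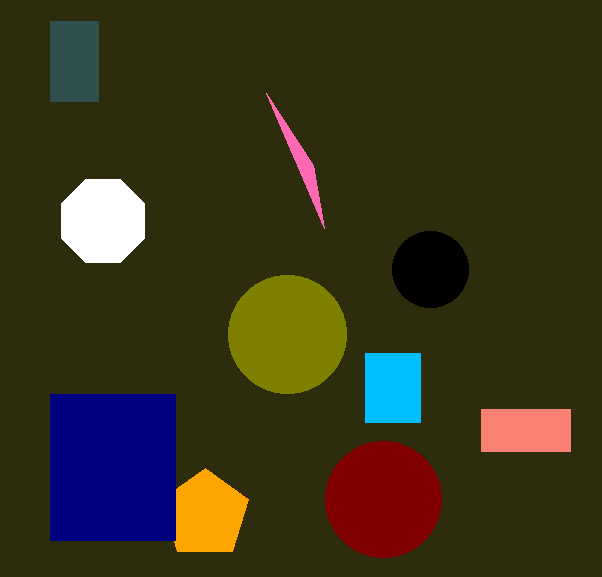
x0_1 = 365, y0_1 = 353, x1_1 = 420, y1_1 = 422, x0_2 = 481, y0_2 = 409, x1_2 = 570, y1_2 = 451, x_3 = 103, y_3 = 221, r_3 = 45, x_4 = 205, y_4 = 514, r_4 = 46, x_5 = 430, y_5 = 269, x0_6 = 50, y0_6 = 21, x1_6 = 98, y1_6 = 101, x0_7 = 50, y0_7 = 394, x1_7 = 175, y1_7 = 540, x2_8 = 324, y2_8 = 228, x_9 = 287, r_9 = 59, x_10 = 383, r_10 = 58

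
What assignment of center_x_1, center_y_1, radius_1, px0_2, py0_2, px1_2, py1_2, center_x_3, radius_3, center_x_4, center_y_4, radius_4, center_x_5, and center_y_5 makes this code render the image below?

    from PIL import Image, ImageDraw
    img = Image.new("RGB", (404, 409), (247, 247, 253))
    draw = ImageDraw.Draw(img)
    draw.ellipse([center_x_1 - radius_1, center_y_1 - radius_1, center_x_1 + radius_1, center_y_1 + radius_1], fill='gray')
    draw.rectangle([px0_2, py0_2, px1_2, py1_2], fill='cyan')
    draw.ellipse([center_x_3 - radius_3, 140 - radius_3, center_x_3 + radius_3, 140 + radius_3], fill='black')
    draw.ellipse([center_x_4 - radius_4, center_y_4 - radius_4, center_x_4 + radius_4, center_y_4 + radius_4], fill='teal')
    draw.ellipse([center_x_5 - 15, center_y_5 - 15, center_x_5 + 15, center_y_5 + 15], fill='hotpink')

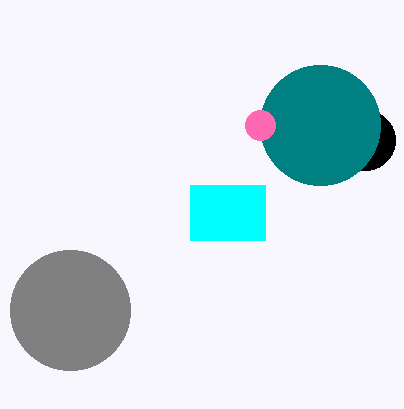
center_x_1 = 70, center_y_1 = 310, radius_1 = 60, px0_2 = 190, py0_2 = 185, px1_2 = 265, py1_2 = 240, center_x_3 = 365, radius_3 = 30, center_x_4 = 320, center_y_4 = 125, radius_4 = 60, center_x_5 = 260, center_y_5 = 125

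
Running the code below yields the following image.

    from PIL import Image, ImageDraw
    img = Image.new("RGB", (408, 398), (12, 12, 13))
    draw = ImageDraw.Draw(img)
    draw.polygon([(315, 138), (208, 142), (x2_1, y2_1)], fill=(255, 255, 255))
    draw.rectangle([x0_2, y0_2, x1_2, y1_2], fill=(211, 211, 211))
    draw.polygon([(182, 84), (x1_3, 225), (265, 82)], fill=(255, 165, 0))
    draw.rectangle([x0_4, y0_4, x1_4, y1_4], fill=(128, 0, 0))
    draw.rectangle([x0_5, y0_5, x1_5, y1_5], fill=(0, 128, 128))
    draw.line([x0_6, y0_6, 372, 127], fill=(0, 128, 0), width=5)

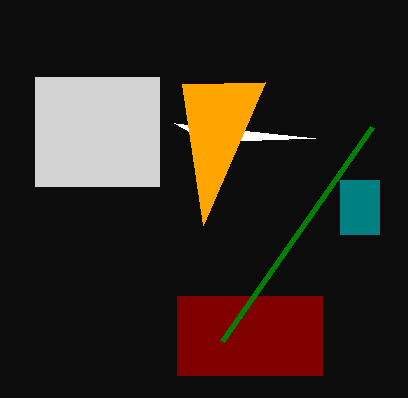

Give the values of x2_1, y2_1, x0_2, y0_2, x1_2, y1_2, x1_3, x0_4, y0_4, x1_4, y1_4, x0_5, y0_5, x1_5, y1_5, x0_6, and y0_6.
x2_1 = 174
y2_1 = 123
x0_2 = 35
y0_2 = 77
x1_2 = 159
y1_2 = 186
x1_3 = 203
x0_4 = 177
y0_4 = 296
x1_4 = 322
y1_4 = 375
x0_5 = 340
y0_5 = 180
x1_5 = 379
y1_5 = 234
x0_6 = 222
y0_6 = 341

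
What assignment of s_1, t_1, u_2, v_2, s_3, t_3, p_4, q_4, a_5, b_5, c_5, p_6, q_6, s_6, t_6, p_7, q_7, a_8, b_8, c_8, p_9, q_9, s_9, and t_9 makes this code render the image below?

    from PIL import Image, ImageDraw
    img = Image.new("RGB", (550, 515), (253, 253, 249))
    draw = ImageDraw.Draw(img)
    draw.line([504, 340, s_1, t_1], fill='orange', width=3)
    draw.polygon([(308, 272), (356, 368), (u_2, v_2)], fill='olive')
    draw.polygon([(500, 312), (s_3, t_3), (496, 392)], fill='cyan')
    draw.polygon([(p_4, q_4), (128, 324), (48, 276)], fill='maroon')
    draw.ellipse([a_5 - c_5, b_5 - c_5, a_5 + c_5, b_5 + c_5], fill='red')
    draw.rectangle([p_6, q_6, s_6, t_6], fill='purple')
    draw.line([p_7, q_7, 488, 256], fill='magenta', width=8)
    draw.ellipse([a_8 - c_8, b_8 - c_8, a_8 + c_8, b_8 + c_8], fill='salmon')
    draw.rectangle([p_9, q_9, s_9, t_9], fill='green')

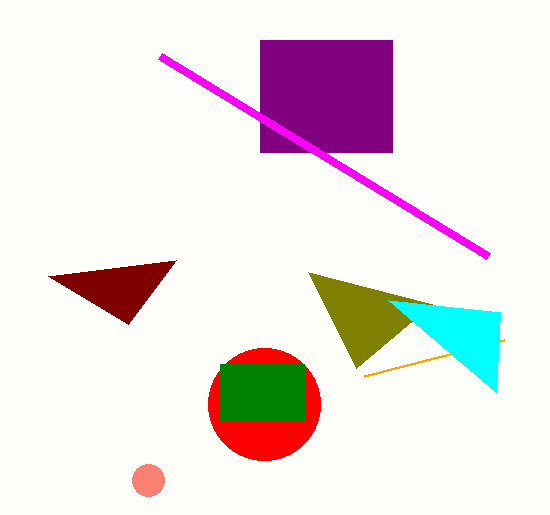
s_1 = 364, t_1 = 376, u_2 = 432, v_2 = 304, s_3 = 388, t_3 = 300, p_4 = 176, q_4 = 260, a_5 = 264, b_5 = 404, c_5 = 56, p_6 = 260, q_6 = 40, s_6 = 392, t_6 = 152, p_7 = 160, q_7 = 56, a_8 = 148, b_8 = 480, c_8 = 16, p_9 = 220, q_9 = 364, s_9 = 304, t_9 = 420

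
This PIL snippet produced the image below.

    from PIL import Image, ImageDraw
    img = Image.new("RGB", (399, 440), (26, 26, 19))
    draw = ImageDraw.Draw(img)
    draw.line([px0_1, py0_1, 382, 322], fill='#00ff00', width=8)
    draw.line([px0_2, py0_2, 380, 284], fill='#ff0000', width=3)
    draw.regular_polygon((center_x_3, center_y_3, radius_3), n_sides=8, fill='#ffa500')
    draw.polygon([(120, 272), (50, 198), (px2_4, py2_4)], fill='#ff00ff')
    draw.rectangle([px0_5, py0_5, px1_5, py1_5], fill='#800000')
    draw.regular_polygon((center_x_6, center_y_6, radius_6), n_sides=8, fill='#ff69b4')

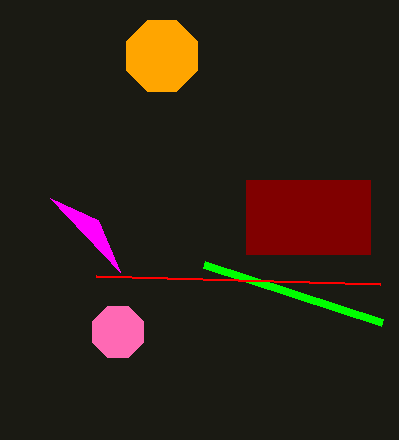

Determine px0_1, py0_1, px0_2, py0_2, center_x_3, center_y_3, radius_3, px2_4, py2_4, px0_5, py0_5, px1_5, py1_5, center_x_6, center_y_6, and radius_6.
px0_1 = 204; py0_1 = 264; px0_2 = 96; py0_2 = 276; center_x_3 = 162; center_y_3 = 56; radius_3 = 38; px2_4 = 98; py2_4 = 220; px0_5 = 246; py0_5 = 180; px1_5 = 370; py1_5 = 254; center_x_6 = 118; center_y_6 = 332; radius_6 = 28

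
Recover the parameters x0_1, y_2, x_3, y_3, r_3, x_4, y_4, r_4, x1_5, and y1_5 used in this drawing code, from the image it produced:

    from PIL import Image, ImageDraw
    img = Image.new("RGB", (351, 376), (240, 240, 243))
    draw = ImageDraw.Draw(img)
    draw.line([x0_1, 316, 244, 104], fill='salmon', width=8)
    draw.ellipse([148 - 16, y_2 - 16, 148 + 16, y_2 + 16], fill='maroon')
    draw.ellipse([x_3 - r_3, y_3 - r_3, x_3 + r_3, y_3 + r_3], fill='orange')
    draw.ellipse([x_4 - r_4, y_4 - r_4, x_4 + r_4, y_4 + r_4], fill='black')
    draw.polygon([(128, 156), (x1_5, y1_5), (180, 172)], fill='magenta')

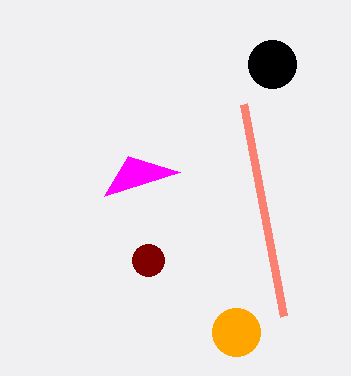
x0_1 = 284, y_2 = 260, x_3 = 236, y_3 = 332, r_3 = 24, x_4 = 272, y_4 = 64, r_4 = 24, x1_5 = 104, y1_5 = 196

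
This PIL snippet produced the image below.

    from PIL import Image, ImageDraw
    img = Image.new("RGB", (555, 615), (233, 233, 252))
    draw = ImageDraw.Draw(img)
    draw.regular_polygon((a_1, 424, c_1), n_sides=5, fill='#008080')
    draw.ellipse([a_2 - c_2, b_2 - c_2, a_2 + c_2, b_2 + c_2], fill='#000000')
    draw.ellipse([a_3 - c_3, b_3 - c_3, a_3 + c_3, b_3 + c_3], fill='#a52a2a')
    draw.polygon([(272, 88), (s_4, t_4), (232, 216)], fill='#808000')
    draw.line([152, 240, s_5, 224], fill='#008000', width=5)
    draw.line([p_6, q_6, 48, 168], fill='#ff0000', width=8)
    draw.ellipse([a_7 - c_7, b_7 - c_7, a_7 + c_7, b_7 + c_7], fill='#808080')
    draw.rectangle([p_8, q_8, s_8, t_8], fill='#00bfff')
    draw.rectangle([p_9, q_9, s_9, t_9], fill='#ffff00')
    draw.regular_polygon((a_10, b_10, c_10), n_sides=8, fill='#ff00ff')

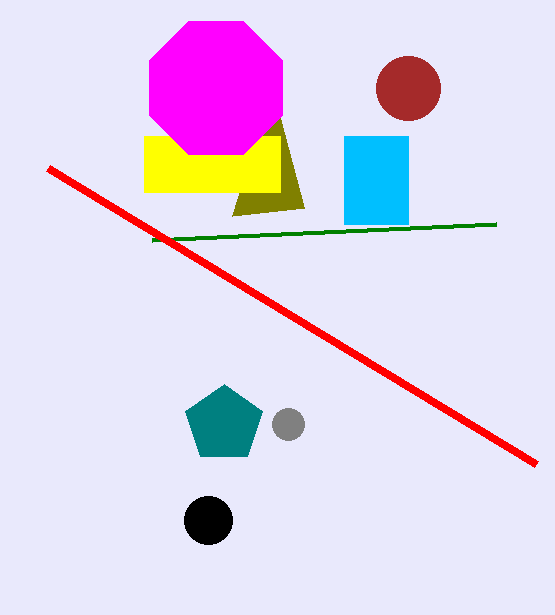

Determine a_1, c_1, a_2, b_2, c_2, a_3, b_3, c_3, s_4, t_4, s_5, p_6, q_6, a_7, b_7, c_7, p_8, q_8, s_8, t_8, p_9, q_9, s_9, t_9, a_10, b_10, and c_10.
a_1 = 224, c_1 = 40, a_2 = 208, b_2 = 520, c_2 = 24, a_3 = 408, b_3 = 88, c_3 = 32, s_4 = 304, t_4 = 208, s_5 = 496, p_6 = 536, q_6 = 464, a_7 = 288, b_7 = 424, c_7 = 16, p_8 = 344, q_8 = 136, s_8 = 408, t_8 = 224, p_9 = 144, q_9 = 136, s_9 = 280, t_9 = 192, a_10 = 216, b_10 = 88, c_10 = 72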